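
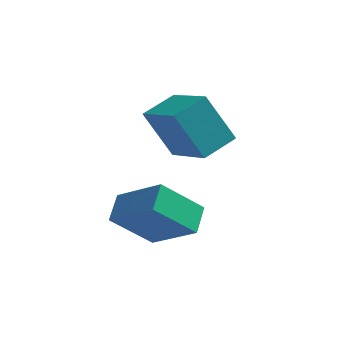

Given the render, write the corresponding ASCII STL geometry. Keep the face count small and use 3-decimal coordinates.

solid 
facet normal -0.624 -0.737 -0.260
outer loop
vertex -3.642 2.876 0.596
vertex -4.913 4.317 -0.434
vertex -2.623 2.596 -1.055
endloop
endfacet
facet normal 0.583 -0.661 0.472
outer loop
vertex -1.787 3.583 -0.706
vertex -3.642 2.876 0.596
vertex -2.623 2.596 -1.055
endloop
endfacet
facet normal -0.624 -0.737 -0.260
outer loop
vertex -2.623 2.596 -1.055
vertex -4.913 4.317 -0.434
vertex -3.895 4.036 -2.084
endloop
endfacet
facet normal 0.520 -0.143 -0.842
outer loop
vertex -3.895 4.036 -2.084
vertex -1.787 3.583 -0.706
vertex -2.623 2.596 -1.055
endloop
endfacet
facet normal -0.520 0.143 0.842
outer loop
vertex -3.642 2.876 0.596
vertex -4.077 5.304 -0.085
vertex -4.913 4.317 -0.434
endloop
endfacet
facet normal 0.583 -0.661 0.472
outer loop
vertex -2.805 3.864 0.944
vertex -3.642 2.876 0.596
vertex -1.787 3.583 -0.706
endloop
endfacet
facet normal -0.519 0.143 0.842
outer loop
vertex -2.805 3.864 0.944
vertex -4.077 5.304 -0.085
vertex -3.642 2.876 0.596
endloop
endfacet
facet normal -0.583 0.661 -0.472
outer loop
vertex -4.913 4.317 -0.434
vertex -4.077 5.304 -0.085
vertex -3.895 4.036 -2.084
endloop
endfacet
facet normal 0.520 -0.144 -0.842
outer loop
vertex -3.058 5.024 -1.736
vertex -1.787 3.583 -0.706
vertex -3.895 4.036 -2.084
endloop
endfacet
facet normal -0.584 0.661 -0.472
outer loop
vertex -3.895 4.036 -2.084
vertex -4.077 5.304 -0.085
vertex -3.058 5.024 -1.736
endloop
endfacet
facet normal 0.624 0.737 0.260
outer loop
vertex -3.058 5.024 -1.736
vertex -2.805 3.864 0.944
vertex -1.787 3.583 -0.706
endloop
endfacet
facet normal 0.624 0.737 0.260
outer loop
vertex -4.077 5.304 -0.085
vertex -2.805 3.864 0.944
vertex -3.058 5.024 -1.736
endloop
endfacet
facet normal -0.741 0.316 -0.592
outer loop
vertex -5.307 0.797 -3.006
vertex -5.241 1.78 -2.563
vertex -4.044 1.303 -4.318
endloop
endfacet
facet normal -0.061 -0.910 -0.410
outer loop
vertex -2.539 0.66 -3.117
vertex -5.307 0.797 -3.006
vertex -4.044 1.303 -4.318
endloop
endfacet
facet normal -0.741 0.316 -0.592
outer loop
vertex -4.044 1.303 -4.318
vertex -5.241 1.78 -2.563
vertex -3.978 2.286 -3.875
endloop
endfacet
facet normal 0.668 0.268 -0.694
outer loop
vertex -3.978 2.286 -3.875
vertex -2.539 0.66 -3.117
vertex -4.044 1.303 -4.318
endloop
endfacet
facet normal -0.668 -0.268 0.694
outer loop
vertex -5.307 0.797 -3.006
vertex -3.736 1.137 -1.362
vertex -5.241 1.78 -2.563
endloop
endfacet
facet normal -0.061 -0.910 -0.410
outer loop
vertex -3.802 0.154 -1.805
vertex -5.307 0.797 -3.006
vertex -2.539 0.66 -3.117
endloop
endfacet
facet normal -0.668 -0.268 0.694
outer loop
vertex -3.802 0.154 -1.805
vertex -3.736 1.137 -1.362
vertex -5.307 0.797 -3.006
endloop
endfacet
facet normal 0.061 0.910 0.410
outer loop
vertex -5.241 1.78 -2.563
vertex -3.736 1.137 -1.362
vertex -3.978 2.286 -3.875
endloop
endfacet
facet normal 0.668 0.268 -0.694
outer loop
vertex -2.473 1.643 -2.674
vertex -2.539 0.66 -3.117
vertex -3.978 2.286 -3.875
endloop
endfacet
facet normal 0.061 0.910 0.410
outer loop
vertex -3.978 2.286 -3.875
vertex -3.736 1.137 -1.362
vertex -2.473 1.643 -2.674
endloop
endfacet
facet normal 0.741 -0.316 0.592
outer loop
vertex -2.473 1.643 -2.674
vertex -3.802 0.154 -1.805
vertex -2.539 0.66 -3.117
endloop
endfacet
facet normal 0.741 -0.316 0.592
outer loop
vertex -3.736 1.137 -1.362
vertex -3.802 0.154 -1.805
vertex -2.473 1.643 -2.674
endloop
endfacet

endsolid


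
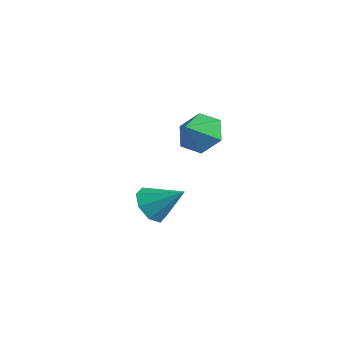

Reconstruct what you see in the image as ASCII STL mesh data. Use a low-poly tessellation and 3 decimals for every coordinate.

solid 
facet normal -0.648 -0.485 -0.587
outer loop
vertex 3.543 -1.702 0.026
vertex 2.954 -1.197 0.258
vertex 3.5 -1.203 -0.339
endloop
endfacet
facet normal 0.970 -0.083 -0.228
outer loop
vertex 3.543 -1.702 0.026
vertex 3.5 -1.203 -0.339
vertex 3.906 -0.483 1.122
endloop
endfacet
facet normal -0.648 -0.485 -0.588
outer loop
vertex 3.5 -1.203 -0.339
vertex 2.954 -1.197 0.258
vertex 3.138 -0.7 -0.355
endloop
endfacet
facet normal 0.730 0.511 -0.455
outer loop
vertex 3.5 -1.203 -0.339
vertex 3.138 -0.7 -0.355
vertex 3.906 -0.483 1.122
endloop
endfacet
facet normal -0.648 -0.485 -0.588
outer loop
vertex 3.138 -0.7 -0.355
vertex 2.954 -1.197 0.258
vertex 2.667 -0.488 -0.011
endloop
endfacet
facet normal 0.233 0.937 -0.259
outer loop
vertex 3.138 -0.7 -0.355
vertex 2.667 -0.488 -0.011
vertex 3.906 -0.483 1.122
endloop
endfacet
facet normal -0.649 -0.485 -0.586
outer loop
vertex 2.667 -0.488 -0.011
vertex 2.954 -1.197 0.258
vertex 2.365 -0.691 0.491
endloop
endfacet
facet normal -0.227 0.943 0.244
outer loop
vertex 2.667 -0.488 -0.011
vertex 2.365 -0.691 0.491
vertex 3.906 -0.483 1.122
endloop
endfacet
facet normal -0.648 -0.484 -0.587
outer loop
vertex 2.365 -0.691 0.491
vertex 2.954 -1.197 0.258
vertex 2.407 -1.19 0.856
endloop
endfacet
facet normal -0.382 0.524 0.761
outer loop
vertex 2.365 -0.691 0.491
vertex 2.407 -1.19 0.856
vertex 3.906 -0.483 1.122
endloop
endfacet
facet normal -0.648 -0.486 -0.587
outer loop
vertex 2.407 -1.19 0.856
vertex 2.954 -1.197 0.258
vertex 2.77 -1.693 0.872
endloop
endfacet
facet normal -0.142 -0.071 0.987
outer loop
vertex 2.407 -1.19 0.856
vertex 2.77 -1.693 0.872
vertex 3.906 -0.483 1.122
endloop
endfacet
facet normal -0.648 -0.486 -0.587
outer loop
vertex 2.77 -1.693 0.872
vertex 2.954 -1.197 0.258
vertex 3.24 -1.905 0.528
endloop
endfacet
facet normal 0.355 -0.497 0.792
outer loop
vertex 2.77 -1.693 0.872
vertex 3.24 -1.905 0.528
vertex 3.906 -0.483 1.122
endloop
endfacet
facet normal -0.648 -0.486 -0.587
outer loop
vertex 3.24 -1.905 0.528
vertex 2.954 -1.197 0.258
vertex 3.543 -1.702 0.026
endloop
endfacet
facet normal 0.815 -0.502 0.289
outer loop
vertex 3.24 -1.905 0.528
vertex 3.543 -1.702 0.026
vertex 3.906 -0.483 1.122
endloop
endfacet
facet normal -0.248 0.758 -0.603
outer loop
vertex 0.384 3.649 0.881
vertex -0.557 3.381 0.931
vertex -0.194 4.017 1.582
endloop
endfacet
facet normal 0.770 -0.007 0.638
outer loop
vertex 0.384 3.649 0.881
vertex -0.194 4.017 1.582
vertex -0.263 2.479 1.649
endloop
endfacet
facet normal -0.247 0.758 -0.603
outer loop
vertex -0.194 4.017 1.582
vertex -0.557 3.381 0.931
vertex -1.135 3.75 1.632
endloop
endfacet
facet normal 0.041 0.042 0.998
outer loop
vertex -0.194 4.017 1.582
vertex -1.135 3.75 1.632
vertex -0.263 2.479 1.649
endloop
endfacet
facet normal -0.247 0.759 -0.603
outer loop
vertex -1.135 3.75 1.632
vertex -0.557 3.381 0.931
vertex -1.499 3.114 0.981
endloop
endfacet
facet normal -0.585 -0.392 0.710
outer loop
vertex -1.135 3.75 1.632
vertex -1.499 3.114 0.981
vertex -0.263 2.479 1.649
endloop
endfacet
facet normal -0.247 0.758 -0.604
outer loop
vertex -1.499 3.114 0.981
vertex -0.557 3.381 0.931
vertex -0.921 2.745 0.281
endloop
endfacet
facet normal -0.482 -0.874 0.062
outer loop
vertex -1.499 3.114 0.981
vertex -0.921 2.745 0.281
vertex -0.263 2.479 1.649
endloop
endfacet
facet normal -0.248 0.758 -0.603
outer loop
vertex -0.921 2.745 0.281
vertex -0.557 3.381 0.931
vertex 0.02 3.013 0.231
endloop
endfacet
facet normal 0.247 -0.922 -0.298
outer loop
vertex -0.921 2.745 0.281
vertex 0.02 3.013 0.231
vertex -0.263 2.479 1.649
endloop
endfacet
facet normal -0.248 0.758 -0.603
outer loop
vertex 0.02 3.013 0.231
vertex -0.557 3.381 0.931
vertex 0.384 3.649 0.881
endloop
endfacet
facet normal 0.872 -0.489 -0.010
outer loop
vertex 0.02 3.013 0.231
vertex 0.384 3.649 0.881
vertex -0.263 2.479 1.649
endloop
endfacet

endsolid


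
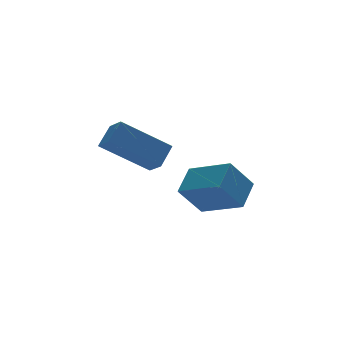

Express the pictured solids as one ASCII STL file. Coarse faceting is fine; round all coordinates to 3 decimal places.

solid 
facet normal -0.477 0.808 -0.346
outer loop
vertex 2.484 2.405 0.757
vertex 3.442 2.466 -0.421
vertex 1.675 1.628 0.06
endloop
endfacet
facet normal -0.630 -0.040 0.776
outer loop
vertex 2.558 0.134 0.701
vertex 2.484 2.405 0.757
vertex 1.675 1.628 0.06
endloop
endfacet
facet normal -0.477 0.808 -0.346
outer loop
vertex 1.675 1.628 0.06
vertex 3.442 2.466 -0.421
vertex 2.633 1.689 -1.118
endloop
endfacet
facet normal -0.612 -0.588 -0.528
outer loop
vertex 2.633 1.689 -1.118
vertex 2.558 0.134 0.701
vertex 1.675 1.628 0.06
endloop
endfacet
facet normal 0.612 0.588 0.528
outer loop
vertex 2.484 2.405 0.757
vertex 4.325 0.972 0.22
vertex 3.442 2.466 -0.421
endloop
endfacet
facet normal -0.630 -0.040 0.776
outer loop
vertex 3.367 0.911 1.398
vertex 2.484 2.405 0.757
vertex 2.558 0.134 0.701
endloop
endfacet
facet normal 0.612 0.588 0.528
outer loop
vertex 3.367 0.911 1.398
vertex 4.325 0.972 0.22
vertex 2.484 2.405 0.757
endloop
endfacet
facet normal 0.630 0.040 -0.776
outer loop
vertex 3.442 2.466 -0.421
vertex 4.325 0.972 0.22
vertex 2.633 1.689 -1.118
endloop
endfacet
facet normal -0.612 -0.588 -0.528
outer loop
vertex 3.516 0.195 -0.477
vertex 2.558 0.134 0.701
vertex 2.633 1.689 -1.118
endloop
endfacet
facet normal 0.630 0.040 -0.776
outer loop
vertex 2.633 1.689 -1.118
vertex 4.325 0.972 0.22
vertex 3.516 0.195 -0.477
endloop
endfacet
facet normal 0.477 -0.808 0.346
outer loop
vertex 3.516 0.195 -0.477
vertex 3.367 0.911 1.398
vertex 2.558 0.134 0.701
endloop
endfacet
facet normal 0.477 -0.808 0.346
outer loop
vertex 4.325 0.972 0.22
vertex 3.367 0.911 1.398
vertex 3.516 0.195 -0.477
endloop
endfacet
facet normal -0.615 -0.459 -0.641
outer loop
vertex 0.289 -0.01 2.072
vertex -1.383 0.51 3.302
vertex 0.198 0.708 1.645
endloop
endfacet
facet normal 0.781 -0.243 -0.575
outer loop
vertex 0.843 1.19 2.318
vertex 0.289 -0.01 2.072
vertex 0.198 0.708 1.645
endloop
endfacet
facet normal -0.614 -0.460 -0.641
outer loop
vertex 0.198 0.708 1.645
vertex -1.383 0.51 3.302
vertex -1.474 1.227 2.875
endloop
endfacet
facet normal -0.108 0.854 -0.508
outer loop
vertex -1.474 1.227 2.875
vertex 0.843 1.19 2.318
vertex 0.198 0.708 1.645
endloop
endfacet
facet normal 0.108 -0.854 0.508
outer loop
vertex 0.289 -0.01 2.072
vertex -0.738 0.992 3.975
vertex -1.383 0.51 3.302
endloop
endfacet
facet normal 0.782 -0.243 -0.575
outer loop
vertex 0.934 0.473 2.745
vertex 0.289 -0.01 2.072
vertex 0.843 1.19 2.318
endloop
endfacet
facet normal 0.109 -0.854 0.509
outer loop
vertex 0.934 0.473 2.745
vertex -0.738 0.992 3.975
vertex 0.289 -0.01 2.072
endloop
endfacet
facet normal -0.781 0.243 0.575
outer loop
vertex -1.383 0.51 3.302
vertex -0.738 0.992 3.975
vertex -1.474 1.227 2.875
endloop
endfacet
facet normal -0.109 0.854 -0.509
outer loop
vertex -0.829 1.71 3.548
vertex 0.843 1.19 2.318
vertex -1.474 1.227 2.875
endloop
endfacet
facet normal -0.781 0.243 0.575
outer loop
vertex -1.474 1.227 2.875
vertex -0.738 0.992 3.975
vertex -0.829 1.71 3.548
endloop
endfacet
facet normal 0.615 0.460 0.641
outer loop
vertex -0.829 1.71 3.548
vertex 0.934 0.473 2.745
vertex 0.843 1.19 2.318
endloop
endfacet
facet normal 0.614 0.459 0.641
outer loop
vertex -0.738 0.992 3.975
vertex 0.934 0.473 2.745
vertex -0.829 1.71 3.548
endloop
endfacet

endsolid


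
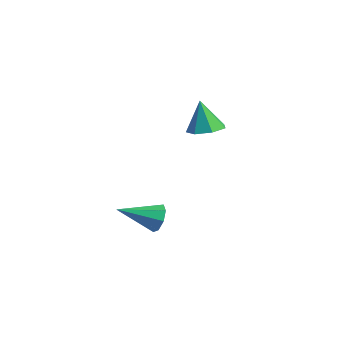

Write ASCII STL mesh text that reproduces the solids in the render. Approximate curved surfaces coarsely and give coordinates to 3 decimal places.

solid 
facet normal 0.492 0.779 -0.390
outer loop
vertex -0.244 -2.115 -3.041
vertex -0.643 -2.213 -3.74
vertex -0.772 -1.791 -3.06
endloop
endfacet
facet normal 0.005 0.066 0.998
outer loop
vertex -0.244 -2.115 -3.041
vertex -0.772 -1.791 -3.06
vertex -1.677 -3.847 -2.92
endloop
endfacet
facet normal 0.491 0.779 -0.390
outer loop
vertex -0.772 -1.791 -3.06
vertex -0.643 -2.213 -3.74
vertex -1.225 -1.714 -3.477
endloop
endfacet
facet normal -0.612 0.319 0.724
outer loop
vertex -0.772 -1.791 -3.06
vertex -1.225 -1.714 -3.477
vertex -1.677 -3.847 -2.92
endloop
endfacet
facet normal 0.492 0.779 -0.389
outer loop
vertex -1.225 -1.714 -3.477
vertex -0.643 -2.213 -3.74
vertex -1.336 -1.929 -4.048
endloop
endfacet
facet normal -0.968 0.231 0.101
outer loop
vertex -1.225 -1.714 -3.477
vertex -1.336 -1.929 -4.048
vertex -1.677 -3.847 -2.92
endloop
endfacet
facet normal 0.492 0.778 -0.391
outer loop
vertex -1.336 -1.929 -4.048
vertex -0.643 -2.213 -3.74
vertex -1.042 -2.311 -4.438
endloop
endfacet
facet normal -0.853 -0.144 -0.502
outer loop
vertex -1.336 -1.929 -4.048
vertex -1.042 -2.311 -4.438
vertex -1.677 -3.847 -2.92
endloop
endfacet
facet normal 0.492 0.778 -0.390
outer loop
vertex -1.042 -2.311 -4.438
vertex -0.643 -2.213 -3.74
vertex -0.514 -2.635 -4.419
endloop
endfacet
facet normal -0.335 -0.589 -0.736
outer loop
vertex -1.042 -2.311 -4.438
vertex -0.514 -2.635 -4.419
vertex -1.677 -3.847 -2.92
endloop
endfacet
facet normal 0.492 0.778 -0.390
outer loop
vertex -0.514 -2.635 -4.419
vertex -0.643 -2.213 -3.74
vertex -0.062 -2.712 -4.002
endloop
endfacet
facet normal 0.282 -0.841 -0.461
outer loop
vertex -0.514 -2.635 -4.419
vertex -0.062 -2.712 -4.002
vertex -1.677 -3.847 -2.92
endloop
endfacet
facet normal 0.492 0.778 -0.390
outer loop
vertex -0.062 -2.712 -4.002
vertex -0.643 -2.213 -3.74
vertex 0.05 -2.497 -3.432
endloop
endfacet
facet normal 0.637 -0.754 0.159
outer loop
vertex -0.062 -2.712 -4.002
vertex 0.05 -2.497 -3.432
vertex -1.677 -3.847 -2.92
endloop
endfacet
facet normal 0.492 0.778 -0.390
outer loop
vertex 0.05 -2.497 -3.432
vertex -0.643 -2.213 -3.74
vertex -0.244 -2.115 -3.041
endloop
endfacet
facet normal 0.523 -0.379 0.764
outer loop
vertex 0.05 -2.497 -3.432
vertex -0.244 -2.115 -3.041
vertex -1.677 -3.847 -2.92
endloop
endfacet
facet normal 0.349 -0.067 -0.935
outer loop
vertex -2.381 3.498 -0.873
vertex -3.219 3.03 -1.152
vertex -3.024 4.011 -1.15
endloop
endfacet
facet normal 0.355 0.748 0.562
outer loop
vertex -2.381 3.498 -0.873
vertex -3.024 4.011 -1.15
vertex -3.841 3.15 0.512
endloop
endfacet
facet normal 0.348 -0.067 -0.935
outer loop
vertex -3.024 4.011 -1.15
vertex -3.219 3.03 -1.152
vertex -3.814 3.785 -1.428
endloop
endfacet
facet normal -0.355 0.890 0.286
outer loop
vertex -3.024 4.011 -1.15
vertex -3.814 3.785 -1.428
vertex -3.841 3.15 0.512
endloop
endfacet
facet normal 0.349 -0.067 -0.935
outer loop
vertex -3.814 3.785 -1.428
vertex -3.219 3.03 -1.152
vertex -4.157 2.991 -1.499
endloop
endfacet
facet normal -0.916 0.385 0.113
outer loop
vertex -3.814 3.785 -1.428
vertex -4.157 2.991 -1.499
vertex -3.841 3.15 0.512
endloop
endfacet
facet normal 0.349 -0.068 -0.935
outer loop
vertex -4.157 2.991 -1.499
vertex -3.219 3.03 -1.152
vertex -3.793 2.226 -1.308
endloop
endfacet
facet normal -0.905 -0.388 0.173
outer loop
vertex -4.157 2.991 -1.499
vertex -3.793 2.226 -1.308
vertex -3.841 3.15 0.512
endloop
endfacet
facet normal 0.349 -0.068 -0.935
outer loop
vertex -3.793 2.226 -1.308
vertex -3.219 3.03 -1.152
vertex -2.998 2.067 -1.0
endloop
endfacet
facet normal -0.332 -0.845 0.420
outer loop
vertex -3.793 2.226 -1.308
vertex -2.998 2.067 -1.0
vertex -3.841 3.15 0.512
endloop
endfacet
facet normal 0.349 -0.067 -0.935
outer loop
vertex -2.998 2.067 -1.0
vertex -3.219 3.03 -1.152
vertex -2.369 2.633 -0.806
endloop
endfacet
facet normal 0.373 -0.643 0.669
outer loop
vertex -2.998 2.067 -1.0
vertex -2.369 2.633 -0.806
vertex -3.841 3.15 0.512
endloop
endfacet
facet normal 0.349 -0.068 -0.935
outer loop
vertex -2.369 2.633 -0.806
vertex -3.219 3.03 -1.152
vertex -2.381 3.498 -0.873
endloop
endfacet
facet normal 0.678 0.066 0.732
outer loop
vertex -2.369 2.633 -0.806
vertex -2.381 3.498 -0.873
vertex -3.841 3.15 0.512
endloop
endfacet

endsolid


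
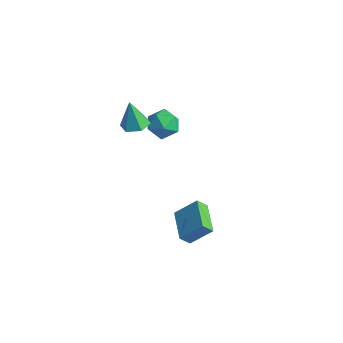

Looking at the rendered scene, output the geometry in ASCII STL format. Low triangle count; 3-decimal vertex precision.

solid 
facet normal 0.370 -0.193 0.909
outer loop
vertex -1.506 1.14 2.642
vertex -2.229 0.485 2.797
vertex -1.378 0.193 2.389
endloop
endfacet
facet normal 0.888 -0.003 0.459
outer loop
vertex -1.506 1.14 2.642
vertex -1.378 0.193 2.389
vertex -1.065 0.912 1.787
endloop
endfacet
facet normal 0.734 0.647 0.206
outer loop
vertex -1.506 1.14 2.642
vertex -1.065 0.912 1.787
vertex -1.724 1.648 1.822
endloop
endfacet
facet normal 0.119 0.858 0.500
outer loop
vertex -1.506 1.14 2.642
vertex -1.724 1.648 1.822
vertex -2.443 1.384 2.446
endloop
endfacet
facet normal -0.107 0.339 0.935
outer loop
vertex -1.506 1.14 2.642
vertex -2.443 1.384 2.446
vertex -2.229 0.485 2.797
endloop
endfacet
facet normal 0.884 -0.460 -0.090
outer loop
vertex -1.065 0.912 1.787
vertex -1.378 0.193 2.389
vertex -1.517 0.116 1.414
endloop
endfacet
facet normal 0.043 -0.767 0.640
outer loop
vertex -1.378 0.193 2.389
vertex -2.229 0.485 2.797
vertex -2.236 -0.148 2.038
endloop
endfacet
facet normal -0.726 0.093 0.681
outer loop
vertex -2.229 0.485 2.797
vertex -2.443 1.384 2.446
vertex -2.895 0.588 2.073
endloop
endfacet
facet normal -0.361 0.932 -0.022
outer loop
vertex -2.443 1.384 2.446
vertex -1.724 1.648 1.822
vertex -2.582 1.307 1.471
endloop
endfacet
facet normal 0.634 0.591 -0.499
outer loop
vertex -1.724 1.648 1.822
vertex -1.065 0.912 1.787
vertex -1.731 1.015 1.063
endloop
endfacet
facet normal -0.119 -0.858 -0.500
outer loop
vertex -2.454 0.36 1.218
vertex -1.517 0.116 1.414
vertex -2.236 -0.148 2.038
endloop
endfacet
facet normal -0.734 -0.647 -0.206
outer loop
vertex -2.454 0.36 1.218
vertex -2.236 -0.148 2.038
vertex -2.895 0.588 2.073
endloop
endfacet
facet normal -0.888 0.003 -0.459
outer loop
vertex -2.454 0.36 1.218
vertex -2.895 0.588 2.073
vertex -2.582 1.307 1.471
endloop
endfacet
facet normal -0.370 0.193 -0.909
outer loop
vertex -2.454 0.36 1.218
vertex -2.582 1.307 1.471
vertex -1.731 1.015 1.063
endloop
endfacet
facet normal 0.107 -0.339 -0.935
outer loop
vertex -2.454 0.36 1.218
vertex -1.731 1.015 1.063
vertex -1.517 0.116 1.414
endloop
endfacet
facet normal 0.361 -0.932 0.022
outer loop
vertex -2.236 -0.148 2.038
vertex -1.517 0.116 1.414
vertex -1.378 0.193 2.389
endloop
endfacet
facet normal -0.634 -0.591 0.499
outer loop
vertex -2.895 0.588 2.073
vertex -2.236 -0.148 2.038
vertex -2.229 0.485 2.797
endloop
endfacet
facet normal -0.884 0.460 0.090
outer loop
vertex -2.582 1.307 1.471
vertex -2.895 0.588 2.073
vertex -2.443 1.384 2.446
endloop
endfacet
facet normal -0.043 0.767 -0.640
outer loop
vertex -1.731 1.015 1.063
vertex -2.582 1.307 1.471
vertex -1.724 1.648 1.822
endloop
endfacet
facet normal 0.726 -0.093 -0.681
outer loop
vertex -1.517 0.116 1.414
vertex -1.731 1.015 1.063
vertex -1.065 0.912 1.787
endloop
endfacet
facet normal 0.262 -0.014 -0.965
outer loop
vertex -1.905 -0.237 2.846
vertex -2.545 -0.721 2.679
vertex -2.628 0.094 2.645
endloop
endfacet
facet normal 0.256 0.845 0.470
outer loop
vertex -1.905 -0.237 2.846
vertex -2.628 0.094 2.645
vertex -2.975 -0.699 4.261
endloop
endfacet
facet normal 0.262 -0.014 -0.965
outer loop
vertex -2.628 0.094 2.645
vertex -2.545 -0.721 2.679
vertex -3.268 -0.391 2.478
endloop
endfacet
facet normal -0.625 0.745 0.231
outer loop
vertex -2.628 0.094 2.645
vertex -3.268 -0.391 2.478
vertex -2.975 -0.699 4.261
endloop
endfacet
facet normal 0.262 -0.014 -0.965
outer loop
vertex -3.268 -0.391 2.478
vertex -2.545 -0.721 2.679
vertex -3.185 -1.206 2.512
endloop
endfacet
facet normal -0.985 -0.094 0.146
outer loop
vertex -3.268 -0.391 2.478
vertex -3.185 -1.206 2.512
vertex -2.975 -0.699 4.261
endloop
endfacet
facet normal 0.262 -0.014 -0.965
outer loop
vertex -3.185 -1.206 2.512
vertex -2.545 -0.721 2.679
vertex -2.462 -1.536 2.713
endloop
endfacet
facet normal -0.464 -0.835 0.298
outer loop
vertex -3.185 -1.206 2.512
vertex -2.462 -1.536 2.713
vertex -2.975 -0.699 4.261
endloop
endfacet
facet normal 0.262 -0.014 -0.965
outer loop
vertex -2.462 -1.536 2.713
vertex -2.545 -0.721 2.679
vertex -1.822 -1.052 2.88
endloop
endfacet
facet normal 0.416 -0.735 0.535
outer loop
vertex -2.462 -1.536 2.713
vertex -1.822 -1.052 2.88
vertex -2.975 -0.699 4.261
endloop
endfacet
facet normal 0.262 -0.014 -0.965
outer loop
vertex -1.822 -1.052 2.88
vertex -2.545 -0.721 2.679
vertex -1.905 -0.237 2.846
endloop
endfacet
facet normal 0.776 0.105 0.621
outer loop
vertex -1.822 -1.052 2.88
vertex -1.905 -0.237 2.846
vertex -2.975 -0.699 4.261
endloop
endfacet
facet normal -0.769 0.632 0.096
outer loop
vertex 0.794 0.314 -2.552
vertex 1.101 0.783 -3.178
vertex -0.039 -0.541 -3.603
endloop
endfacet
facet normal -0.366 -0.558 0.744
outer loop
vertex 1.399 -1.723 -3.782
vertex 0.794 0.314 -2.552
vertex -0.039 -0.541 -3.603
endloop
endfacet
facet normal -0.769 0.632 0.096
outer loop
vertex -0.039 -0.541 -3.603
vertex 1.101 0.783 -3.178
vertex 0.268 -0.072 -4.228
endloop
endfacet
facet normal -0.524 -0.537 -0.661
outer loop
vertex 0.268 -0.072 -4.228
vertex 1.399 -1.723 -3.782
vertex -0.039 -0.541 -3.603
endloop
endfacet
facet normal 0.524 0.538 0.660
outer loop
vertex 0.794 0.314 -2.552
vertex 2.539 -0.399 -3.357
vertex 1.101 0.783 -3.178
endloop
endfacet
facet normal -0.366 -0.558 0.745
outer loop
vertex 2.232 -0.868 -2.732
vertex 0.794 0.314 -2.552
vertex 1.399 -1.723 -3.782
endloop
endfacet
facet normal 0.524 0.537 0.661
outer loop
vertex 2.232 -0.868 -2.732
vertex 2.539 -0.399 -3.357
vertex 0.794 0.314 -2.552
endloop
endfacet
facet normal 0.366 0.558 -0.745
outer loop
vertex 1.101 0.783 -3.178
vertex 2.539 -0.399 -3.357
vertex 0.268 -0.072 -4.228
endloop
endfacet
facet normal -0.525 -0.538 -0.660
outer loop
vertex 1.706 -1.254 -4.408
vertex 1.399 -1.723 -3.782
vertex 0.268 -0.072 -4.228
endloop
endfacet
facet normal 0.366 0.559 -0.744
outer loop
vertex 0.268 -0.072 -4.228
vertex 2.539 -0.399 -3.357
vertex 1.706 -1.254 -4.408
endloop
endfacet
facet normal 0.769 -0.632 -0.096
outer loop
vertex 1.706 -1.254 -4.408
vertex 2.232 -0.868 -2.732
vertex 1.399 -1.723 -3.782
endloop
endfacet
facet normal 0.769 -0.632 -0.096
outer loop
vertex 2.539 -0.399 -3.357
vertex 2.232 -0.868 -2.732
vertex 1.706 -1.254 -4.408
endloop
endfacet

endsolid


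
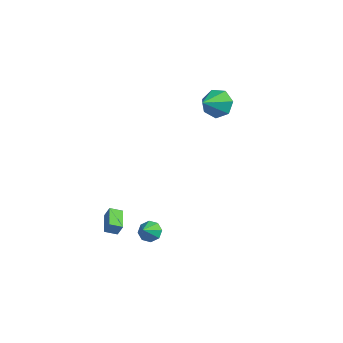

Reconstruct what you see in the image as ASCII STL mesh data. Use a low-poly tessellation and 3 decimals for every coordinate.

solid 
facet normal -0.138 0.849 -0.510
outer loop
vertex -0.935 4.121 2.242
vertex -1.284 4.6 3.133
vertex -0.284 4.536 2.757
endloop
endfacet
facet normal 0.681 -0.650 -0.337
outer loop
vertex -0.935 4.121 2.242
vertex -0.284 4.536 2.757
vertex -1.036 3.08 4.047
endloop
endfacet
facet normal -0.138 0.849 -0.511
outer loop
vertex -0.284 4.536 2.757
vertex -1.284 4.6 3.133
vertex -0.385 5.0 3.555
endloop
endfacet
facet normal 0.932 -0.249 0.263
outer loop
vertex -0.284 4.536 2.757
vertex -0.385 5.0 3.555
vertex -1.036 3.08 4.047
endloop
endfacet
facet normal -0.138 0.849 -0.510
outer loop
vertex -0.385 5.0 3.555
vertex -1.284 4.6 3.133
vertex -1.163 5.162 4.036
endloop
endfacet
facet normal 0.531 0.037 0.847
outer loop
vertex -0.385 5.0 3.555
vertex -1.163 5.162 4.036
vertex -1.036 3.08 4.047
endloop
endfacet
facet normal -0.138 0.849 -0.510
outer loop
vertex -1.163 5.162 4.036
vertex -1.284 4.6 3.133
vertex -2.032 4.901 3.836
endloop
endfacet
facet normal -0.222 -0.008 0.975
outer loop
vertex -1.163 5.162 4.036
vertex -2.032 4.901 3.836
vertex -1.036 3.08 4.047
endloop
endfacet
facet normal -0.139 0.849 -0.511
outer loop
vertex -2.032 4.901 3.836
vertex -1.284 4.6 3.133
vertex -2.337 4.413 3.108
endloop
endfacet
facet normal -0.757 -0.350 0.552
outer loop
vertex -2.032 4.901 3.836
vertex -2.337 4.413 3.108
vertex -1.036 3.08 4.047
endloop
endfacet
facet normal -0.139 0.849 -0.510
outer loop
vertex -2.337 4.413 3.108
vertex -1.284 4.6 3.133
vertex -1.849 4.066 2.398
endloop
endfacet
facet normal -0.674 -0.732 -0.105
outer loop
vertex -2.337 4.413 3.108
vertex -1.849 4.066 2.398
vertex -1.036 3.08 4.047
endloop
endfacet
facet normal -0.138 0.849 -0.510
outer loop
vertex -1.849 4.066 2.398
vertex -1.284 4.6 3.133
vertex -0.935 4.121 2.242
endloop
endfacet
facet normal -0.033 -0.865 -0.501
outer loop
vertex -1.849 4.066 2.398
vertex -0.935 4.121 2.242
vertex -1.036 3.08 4.047
endloop
endfacet
facet normal -0.707 0.676 0.210
outer loop
vertex -2.112 -3.417 -2.408
vertex -1.627 -2.815 -2.712
vertex -2.451 -3.532 -3.179
endloop
endfacet
facet normal -0.585 -0.725 0.365
outer loop
vertex -1.413 -4.525 -3.488
vertex -2.112 -3.417 -2.408
vertex -2.451 -3.532 -3.179
endloop
endfacet
facet normal -0.707 0.675 0.211
outer loop
vertex -2.451 -3.532 -3.179
vertex -1.627 -2.815 -2.712
vertex -1.967 -2.93 -3.482
endloop
endfacet
facet normal -0.399 -0.135 -0.907
outer loop
vertex -1.967 -2.93 -3.482
vertex -1.413 -4.525 -3.488
vertex -2.451 -3.532 -3.179
endloop
endfacet
facet normal 0.400 0.136 0.907
outer loop
vertex -2.112 -3.417 -2.408
vertex -0.589 -3.808 -3.021
vertex -1.627 -2.815 -2.712
endloop
endfacet
facet normal -0.584 -0.725 0.366
outer loop
vertex -1.073 -4.41 -2.718
vertex -2.112 -3.417 -2.408
vertex -1.413 -4.525 -3.488
endloop
endfacet
facet normal 0.400 0.135 0.907
outer loop
vertex -1.073 -4.41 -2.718
vertex -0.589 -3.808 -3.021
vertex -2.112 -3.417 -2.408
endloop
endfacet
facet normal 0.584 0.724 -0.366
outer loop
vertex -1.627 -2.815 -2.712
vertex -0.589 -3.808 -3.021
vertex -1.967 -2.93 -3.482
endloop
endfacet
facet normal -0.400 -0.136 -0.906
outer loop
vertex -0.928 -3.923 -3.792
vertex -1.413 -4.525 -3.488
vertex -1.967 -2.93 -3.482
endloop
endfacet
facet normal 0.584 0.725 -0.365
outer loop
vertex -1.967 -2.93 -3.482
vertex -0.589 -3.808 -3.021
vertex -0.928 -3.923 -3.792
endloop
endfacet
facet normal 0.706 -0.676 -0.211
outer loop
vertex -0.928 -3.923 -3.792
vertex -1.073 -4.41 -2.718
vertex -1.413 -4.525 -3.488
endloop
endfacet
facet normal 0.707 -0.675 -0.210
outer loop
vertex -0.589 -3.808 -3.021
vertex -1.073 -4.41 -2.718
vertex -0.928 -3.923 -3.792
endloop
endfacet
facet normal -0.243 0.716 -0.654
outer loop
vertex 1.46 -2.694 -2.773
vertex 0.871 -3.088 -2.986
vertex 0.997 -2.574 -2.47
endloop
endfacet
facet normal 0.573 0.205 0.794
outer loop
vertex 1.46 -2.694 -2.773
vertex 0.997 -2.574 -2.47
vertex 1.149 -3.912 -2.234
endloop
endfacet
facet normal -0.242 0.716 -0.655
outer loop
vertex 0.997 -2.574 -2.47
vertex 0.871 -3.088 -2.986
vertex 0.461 -2.754 -2.469
endloop
endfacet
facet normal -0.054 0.167 0.984
outer loop
vertex 0.997 -2.574 -2.47
vertex 0.461 -2.754 -2.469
vertex 1.149 -3.912 -2.234
endloop
endfacet
facet normal -0.241 0.717 -0.654
outer loop
vertex 0.461 -2.754 -2.469
vertex 0.871 -3.088 -2.986
vertex 0.164 -3.13 -2.772
endloop
endfacet
facet normal -0.579 -0.183 0.794
outer loop
vertex 0.461 -2.754 -2.469
vertex 0.164 -3.13 -2.772
vertex 1.149 -3.912 -2.234
endloop
endfacet
facet normal -0.241 0.716 -0.655
outer loop
vertex 0.164 -3.13 -2.772
vertex 0.871 -3.088 -2.986
vertex 0.282 -3.482 -3.2
endloop
endfacet
facet normal -0.691 -0.640 0.336
outer loop
vertex 0.164 -3.13 -2.772
vertex 0.282 -3.482 -3.2
vertex 1.149 -3.912 -2.234
endloop
endfacet
facet normal -0.242 0.717 -0.654
outer loop
vertex 0.282 -3.482 -3.2
vertex 0.871 -3.088 -2.986
vertex 0.745 -3.602 -3.503
endloop
endfacet
facet normal -0.325 -0.937 -0.125
outer loop
vertex 0.282 -3.482 -3.2
vertex 0.745 -3.602 -3.503
vertex 1.149 -3.912 -2.234
endloop
endfacet
facet normal -0.240 0.717 -0.654
outer loop
vertex 0.745 -3.602 -3.503
vertex 0.871 -3.088 -2.986
vertex 1.282 -3.422 -3.503
endloop
endfacet
facet normal 0.302 -0.900 -0.316
outer loop
vertex 0.745 -3.602 -3.503
vertex 1.282 -3.422 -3.503
vertex 1.149 -3.912 -2.234
endloop
endfacet
facet normal -0.242 0.716 -0.655
outer loop
vertex 1.282 -3.422 -3.503
vertex 0.871 -3.088 -2.986
vertex 1.578 -3.046 -3.201
endloop
endfacet
facet normal 0.826 -0.549 -0.126
outer loop
vertex 1.282 -3.422 -3.503
vertex 1.578 -3.046 -3.201
vertex 1.149 -3.912 -2.234
endloop
endfacet
facet normal -0.242 0.716 -0.655
outer loop
vertex 1.578 -3.046 -3.201
vertex 0.871 -3.088 -2.986
vertex 1.46 -2.694 -2.773
endloop
endfacet
facet normal 0.938 -0.092 0.334
outer loop
vertex 1.578 -3.046 -3.201
vertex 1.46 -2.694 -2.773
vertex 1.149 -3.912 -2.234
endloop
endfacet

endsolid


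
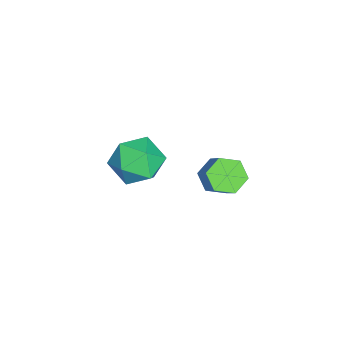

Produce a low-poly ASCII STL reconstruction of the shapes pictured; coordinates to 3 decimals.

solid 
facet normal -0.485 0.768 -0.419
outer loop
vertex -1.778 -0.339 -1.978
vertex -2.806 -0.667 -1.388
vertex -2.019 0.118 -0.861
endloop
endfacet
facet normal 0.206 0.920 -0.332
outer loop
vertex -1.778 -0.339 -1.978
vertex -2.019 0.118 -0.861
vertex -0.877 -0.241 -1.146
endloop
endfacet
facet normal 0.587 0.430 -0.686
outer loop
vertex -1.778 -0.339 -1.978
vertex -0.877 -0.241 -1.146
vertex -0.959 -1.248 -1.848
endloop
endfacet
facet normal 0.130 -0.025 -0.991
outer loop
vertex -1.778 -0.339 -1.978
vertex -0.959 -1.248 -1.848
vertex -2.151 -1.511 -1.998
endloop
endfacet
facet normal -0.533 0.184 -0.826
outer loop
vertex -1.778 -0.339 -1.978
vertex -2.151 -1.511 -1.998
vertex -2.806 -0.667 -1.388
endloop
endfacet
facet normal 0.361 0.859 0.363
outer loop
vertex -0.877 -0.241 -1.146
vertex -2.019 0.118 -0.861
vertex -1.349 -0.509 -0.042
endloop
endfacet
facet normal -0.759 0.612 0.222
outer loop
vertex -2.019 0.118 -0.861
vertex -2.806 -0.667 -1.388
vertex -2.541 -0.772 -0.192
endloop
endfacet
facet normal -0.836 -0.332 -0.438
outer loop
vertex -2.806 -0.667 -1.388
vertex -2.151 -1.511 -1.998
vertex -2.623 -1.779 -0.894
endloop
endfacet
facet normal 0.236 -0.669 -0.705
outer loop
vertex -2.151 -1.511 -1.998
vertex -0.959 -1.248 -1.848
vertex -1.481 -2.138 -1.179
endloop
endfacet
facet normal 0.975 0.067 -0.210
outer loop
vertex -0.959 -1.248 -1.848
vertex -0.877 -0.241 -1.146
vertex -0.694 -1.353 -0.652
endloop
endfacet
facet normal -0.130 0.025 0.991
outer loop
vertex -1.722 -1.681 -0.062
vertex -1.349 -0.509 -0.042
vertex -2.541 -0.772 -0.192
endloop
endfacet
facet normal -0.587 -0.430 0.686
outer loop
vertex -1.722 -1.681 -0.062
vertex -2.541 -0.772 -0.192
vertex -2.623 -1.779 -0.894
endloop
endfacet
facet normal -0.206 -0.920 0.332
outer loop
vertex -1.722 -1.681 -0.062
vertex -2.623 -1.779 -0.894
vertex -1.481 -2.138 -1.179
endloop
endfacet
facet normal 0.485 -0.768 0.419
outer loop
vertex -1.722 -1.681 -0.062
vertex -1.481 -2.138 -1.179
vertex -0.694 -1.353 -0.652
endloop
endfacet
facet normal 0.533 -0.184 0.826
outer loop
vertex -1.722 -1.681 -0.062
vertex -0.694 -1.353 -0.652
vertex -1.349 -0.509 -0.042
endloop
endfacet
facet normal -0.236 0.669 0.705
outer loop
vertex -2.541 -0.772 -0.192
vertex -1.349 -0.509 -0.042
vertex -2.019 0.118 -0.861
endloop
endfacet
facet normal -0.975 -0.067 0.210
outer loop
vertex -2.623 -1.779 -0.894
vertex -2.541 -0.772 -0.192
vertex -2.806 -0.667 -1.388
endloop
endfacet
facet normal -0.361 -0.859 -0.363
outer loop
vertex -1.481 -2.138 -1.179
vertex -2.623 -1.779 -0.894
vertex -2.151 -1.511 -1.998
endloop
endfacet
facet normal 0.759 -0.612 -0.222
outer loop
vertex -0.694 -1.353 -0.652
vertex -1.481 -2.138 -1.179
vertex -0.959 -1.248 -1.848
endloop
endfacet
facet normal 0.836 0.332 0.438
outer loop
vertex -1.349 -0.509 -0.042
vertex -0.694 -1.353 -0.652
vertex -0.877 -0.241 -1.146
endloop
endfacet
facet normal -0.607 -0.376 -0.700
outer loop
vertex 2.343 2.589 1.963
vertex 1.724 2.932 2.315
vertex 2.126 3.321 1.758
endloop
endfacet
facet normal 0.746 0.035 -0.665
outer loop
vertex 2.343 2.589 1.963
vertex 2.126 3.321 1.758
vertex 3.114 3.066 2.852
endloop
endfacet
facet normal 0.746 0.034 -0.666
outer loop
vertex 3.114 3.066 2.852
vertex 2.126 3.321 1.758
vertex 2.898 3.797 2.647
endloop
endfacet
facet normal 0.608 0.376 0.700
outer loop
vertex 3.114 3.066 2.852
vertex 2.898 3.797 2.647
vertex 2.496 3.408 3.205
endloop
endfacet
facet normal -0.608 -0.374 -0.700
outer loop
vertex 2.126 3.321 1.758
vertex 1.724 2.932 2.315
vertex 1.508 3.664 2.111
endloop
endfacet
facet normal 0.136 0.819 -0.557
outer loop
vertex 2.126 3.321 1.758
vertex 1.508 3.664 2.111
vertex 2.898 3.797 2.647
endloop
endfacet
facet normal 0.136 0.819 -0.557
outer loop
vertex 2.898 3.797 2.647
vertex 1.508 3.664 2.111
vertex 2.28 4.14 3.0
endloop
endfacet
facet normal 0.608 0.375 0.700
outer loop
vertex 2.898 3.797 2.647
vertex 2.28 4.14 3.0
vertex 2.496 3.408 3.205
endloop
endfacet
facet normal -0.607 -0.374 -0.701
outer loop
vertex 1.508 3.664 2.111
vertex 1.724 2.932 2.315
vertex 1.106 3.274 2.668
endloop
endfacet
facet normal -0.610 0.785 0.109
outer loop
vertex 1.508 3.664 2.111
vertex 1.106 3.274 2.668
vertex 2.28 4.14 3.0
endloop
endfacet
facet normal -0.610 0.785 0.107
outer loop
vertex 2.28 4.14 3.0
vertex 1.106 3.274 2.668
vertex 1.877 3.751 3.557
endloop
endfacet
facet normal 0.607 0.375 0.701
outer loop
vertex 2.28 4.14 3.0
vertex 1.877 3.751 3.557
vertex 2.496 3.408 3.205
endloop
endfacet
facet normal -0.608 -0.376 -0.700
outer loop
vertex 1.106 3.274 2.668
vertex 1.724 2.932 2.315
vertex 1.322 2.543 2.873
endloop
endfacet
facet normal -0.746 -0.034 0.665
outer loop
vertex 1.106 3.274 2.668
vertex 1.322 2.543 2.873
vertex 1.877 3.751 3.557
endloop
endfacet
facet normal -0.745 -0.035 0.666
outer loop
vertex 1.877 3.751 3.557
vertex 1.322 2.543 2.873
vertex 2.094 3.019 3.762
endloop
endfacet
facet normal 0.607 0.376 0.700
outer loop
vertex 1.877 3.751 3.557
vertex 2.094 3.019 3.762
vertex 2.496 3.408 3.205
endloop
endfacet
facet normal -0.608 -0.375 -0.700
outer loop
vertex 1.322 2.543 2.873
vertex 1.724 2.932 2.315
vertex 1.94 2.2 2.52
endloop
endfacet
facet normal -0.136 -0.819 0.557
outer loop
vertex 1.322 2.543 2.873
vertex 1.94 2.2 2.52
vertex 2.094 3.019 3.762
endloop
endfacet
facet normal -0.136 -0.819 0.557
outer loop
vertex 2.094 3.019 3.762
vertex 1.94 2.2 2.52
vertex 2.712 2.676 3.409
endloop
endfacet
facet normal 0.608 0.374 0.700
outer loop
vertex 2.094 3.019 3.762
vertex 2.712 2.676 3.409
vertex 2.496 3.408 3.205
endloop
endfacet
facet normal -0.607 -0.375 -0.701
outer loop
vertex 1.94 2.2 2.52
vertex 1.724 2.932 2.315
vertex 2.343 2.589 1.963
endloop
endfacet
facet normal 0.609 -0.786 -0.108
outer loop
vertex 1.94 2.2 2.52
vertex 2.343 2.589 1.963
vertex 2.712 2.676 3.409
endloop
endfacet
facet normal 0.611 -0.784 -0.109
outer loop
vertex 2.712 2.676 3.409
vertex 2.343 2.589 1.963
vertex 3.114 3.066 2.852
endloop
endfacet
facet normal 0.607 0.374 0.701
outer loop
vertex 2.712 2.676 3.409
vertex 3.114 3.066 2.852
vertex 2.496 3.408 3.205
endloop
endfacet

endsolid


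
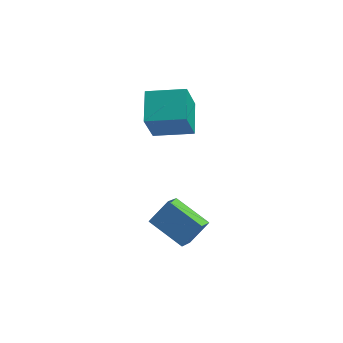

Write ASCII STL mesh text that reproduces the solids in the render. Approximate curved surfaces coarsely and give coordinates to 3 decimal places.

solid 
facet normal -0.600 -0.421 -0.680
outer loop
vertex -2.341 -3.17 -2.891
vertex -2.04 -1.941 -3.919
vertex -0.801 -4.169 -3.632
endloop
endfacet
facet normal -0.185 -0.753 0.631
outer loop
vertex 0.04 -3.579 -2.681
vertex -2.341 -3.17 -2.891
vertex -0.801 -4.169 -3.632
endloop
endfacet
facet normal -0.601 -0.422 -0.679
outer loop
vertex -0.801 -4.169 -3.632
vertex -2.04 -1.941 -3.919
vertex -0.5 -2.94 -4.661
endloop
endfacet
facet normal 0.778 -0.504 -0.375
outer loop
vertex -0.5 -2.94 -4.661
vertex 0.04 -3.579 -2.681
vertex -0.801 -4.169 -3.632
endloop
endfacet
facet normal -0.778 0.504 0.375
outer loop
vertex -2.341 -3.17 -2.891
vertex -1.199 -1.351 -2.968
vertex -2.04 -1.941 -3.919
endloop
endfacet
facet normal -0.185 -0.754 0.631
outer loop
vertex -1.5 -2.58 -1.939
vertex -2.341 -3.17 -2.891
vertex 0.04 -3.579 -2.681
endloop
endfacet
facet normal -0.778 0.504 0.375
outer loop
vertex -1.5 -2.58 -1.939
vertex -1.199 -1.351 -2.968
vertex -2.341 -3.17 -2.891
endloop
endfacet
facet normal 0.185 0.754 -0.631
outer loop
vertex -2.04 -1.941 -3.919
vertex -1.199 -1.351 -2.968
vertex -0.5 -2.94 -4.661
endloop
endfacet
facet normal 0.778 -0.504 -0.375
outer loop
vertex 0.341 -2.35 -3.709
vertex 0.04 -3.579 -2.681
vertex -0.5 -2.94 -4.661
endloop
endfacet
facet normal 0.185 0.754 -0.631
outer loop
vertex -0.5 -2.94 -4.661
vertex -1.199 -1.351 -2.968
vertex 0.341 -2.35 -3.709
endloop
endfacet
facet normal 0.601 0.421 0.680
outer loop
vertex 0.341 -2.35 -3.709
vertex -1.5 -2.58 -1.939
vertex 0.04 -3.579 -2.681
endloop
endfacet
facet normal 0.600 0.422 0.679
outer loop
vertex -1.199 -1.351 -2.968
vertex -1.5 -2.58 -1.939
vertex 0.341 -2.35 -3.709
endloop
endfacet
facet normal -0.984 0.041 -0.174
outer loop
vertex -2.815 1.04 0.401
vertex -2.869 2.698 1.101
vertex -2.459 1.824 -1.426
endloop
endfacet
facet normal 0.030 -0.921 -0.389
outer loop
vertex -0.511 1.742 -1.081
vertex -2.815 1.04 0.401
vertex -2.459 1.824 -1.426
endloop
endfacet
facet normal -0.984 0.041 -0.174
outer loop
vertex -2.459 1.824 -1.426
vertex -2.869 2.698 1.101
vertex -2.513 3.481 -0.726
endloop
endfacet
facet normal 0.177 0.388 -0.905
outer loop
vertex -2.513 3.481 -0.726
vertex -0.511 1.742 -1.081
vertex -2.459 1.824 -1.426
endloop
endfacet
facet normal -0.177 -0.388 0.905
outer loop
vertex -2.815 1.04 0.401
vertex -0.921 2.616 1.446
vertex -2.869 2.698 1.101
endloop
endfacet
facet normal 0.031 -0.921 -0.389
outer loop
vertex -0.867 0.959 0.746
vertex -2.815 1.04 0.401
vertex -0.511 1.742 -1.081
endloop
endfacet
facet normal -0.176 -0.388 0.905
outer loop
vertex -0.867 0.959 0.746
vertex -0.921 2.616 1.446
vertex -2.815 1.04 0.401
endloop
endfacet
facet normal -0.030 0.921 0.389
outer loop
vertex -2.869 2.698 1.101
vertex -0.921 2.616 1.446
vertex -2.513 3.481 -0.726
endloop
endfacet
facet normal 0.176 0.388 -0.905
outer loop
vertex -0.565 3.4 -0.381
vertex -0.511 1.742 -1.081
vertex -2.513 3.481 -0.726
endloop
endfacet
facet normal -0.031 0.921 0.389
outer loop
vertex -2.513 3.481 -0.726
vertex -0.921 2.616 1.446
vertex -0.565 3.4 -0.381
endloop
endfacet
facet normal 0.984 -0.041 0.174
outer loop
vertex -0.565 3.4 -0.381
vertex -0.867 0.959 0.746
vertex -0.511 1.742 -1.081
endloop
endfacet
facet normal 0.984 -0.041 0.174
outer loop
vertex -0.921 2.616 1.446
vertex -0.867 0.959 0.746
vertex -0.565 3.4 -0.381
endloop
endfacet

endsolid


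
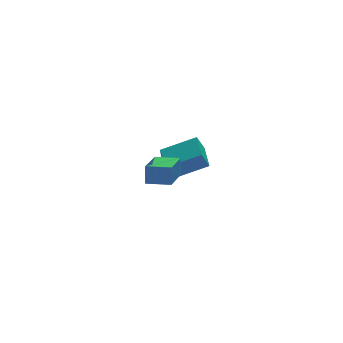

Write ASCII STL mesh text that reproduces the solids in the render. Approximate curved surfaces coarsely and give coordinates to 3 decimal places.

solid 
facet normal -0.834 0.342 -0.433
outer loop
vertex 0.219 0.702 -0.162
vertex 0.8 2.662 0.269
vertex 0.624 0.745 -0.908
endloop
endfacet
facet normal -0.279 -0.938 -0.205
outer loop
vertex 2.2 0.098 -0.089
vertex 0.219 0.702 -0.162
vertex 0.624 0.745 -0.908
endloop
endfacet
facet normal -0.834 0.343 -0.433
outer loop
vertex 0.624 0.745 -0.908
vertex 0.8 2.662 0.269
vertex 1.206 2.706 -0.477
endloop
endfacet
facet normal 0.477 0.051 -0.877
outer loop
vertex 1.206 2.706 -0.477
vertex 2.2 0.098 -0.089
vertex 0.624 0.745 -0.908
endloop
endfacet
facet normal -0.477 -0.052 0.877
outer loop
vertex 0.219 0.702 -0.162
vertex 2.376 2.015 1.088
vertex 0.8 2.662 0.269
endloop
endfacet
facet normal -0.278 -0.938 -0.207
outer loop
vertex 1.794 0.054 0.657
vertex 0.219 0.702 -0.162
vertex 2.2 0.098 -0.089
endloop
endfacet
facet normal -0.477 -0.051 0.877
outer loop
vertex 1.794 0.054 0.657
vertex 2.376 2.015 1.088
vertex 0.219 0.702 -0.162
endloop
endfacet
facet normal 0.278 0.938 0.207
outer loop
vertex 0.8 2.662 0.269
vertex 2.376 2.015 1.088
vertex 1.206 2.706 -0.477
endloop
endfacet
facet normal 0.477 0.051 -0.877
outer loop
vertex 2.781 2.058 0.342
vertex 2.2 0.098 -0.089
vertex 1.206 2.706 -0.477
endloop
endfacet
facet normal 0.279 0.938 0.206
outer loop
vertex 1.206 2.706 -0.477
vertex 2.376 2.015 1.088
vertex 2.781 2.058 0.342
endloop
endfacet
facet normal 0.834 -0.342 0.433
outer loop
vertex 2.781 2.058 0.342
vertex 1.794 0.054 0.657
vertex 2.2 0.098 -0.089
endloop
endfacet
facet normal 0.834 -0.343 0.433
outer loop
vertex 2.376 2.015 1.088
vertex 1.794 0.054 0.657
vertex 2.781 2.058 0.342
endloop
endfacet
facet normal -0.837 0.547 -0.008
outer loop
vertex -2.512 -4.063 1.891
vertex -1.424 -2.401 1.759
vertex -2.541 -4.121 0.913
endloop
endfacet
facet normal -0.547 -0.835 0.066
outer loop
vertex -1.596 -4.739 0.921
vertex -2.512 -4.063 1.891
vertex -2.541 -4.121 0.913
endloop
endfacet
facet normal -0.837 0.547 -0.007
outer loop
vertex -2.541 -4.121 0.913
vertex -1.424 -2.401 1.759
vertex -1.454 -2.459 0.782
endloop
endfacet
facet normal -0.030 -0.059 -0.998
outer loop
vertex -1.454 -2.459 0.782
vertex -1.596 -4.739 0.921
vertex -2.541 -4.121 0.913
endloop
endfacet
facet normal 0.030 0.059 0.998
outer loop
vertex -2.512 -4.063 1.891
vertex -0.479 -3.019 1.767
vertex -1.424 -2.401 1.759
endloop
endfacet
facet normal -0.546 -0.835 0.066
outer loop
vertex -1.566 -4.681 1.898
vertex -2.512 -4.063 1.891
vertex -1.596 -4.739 0.921
endloop
endfacet
facet normal 0.031 0.058 0.998
outer loop
vertex -1.566 -4.681 1.898
vertex -0.479 -3.019 1.767
vertex -2.512 -4.063 1.891
endloop
endfacet
facet normal 0.547 0.835 -0.066
outer loop
vertex -1.424 -2.401 1.759
vertex -0.479 -3.019 1.767
vertex -1.454 -2.459 0.782
endloop
endfacet
facet normal -0.031 -0.059 -0.998
outer loop
vertex -0.508 -3.077 0.789
vertex -1.596 -4.739 0.921
vertex -1.454 -2.459 0.782
endloop
endfacet
facet normal 0.546 0.835 -0.066
outer loop
vertex -1.454 -2.459 0.782
vertex -0.479 -3.019 1.767
vertex -0.508 -3.077 0.789
endloop
endfacet
facet normal 0.837 -0.547 0.007
outer loop
vertex -0.508 -3.077 0.789
vertex -1.566 -4.681 1.898
vertex -1.596 -4.739 0.921
endloop
endfacet
facet normal 0.837 -0.547 0.008
outer loop
vertex -0.479 -3.019 1.767
vertex -1.566 -4.681 1.898
vertex -0.508 -3.077 0.789
endloop
endfacet

endsolid


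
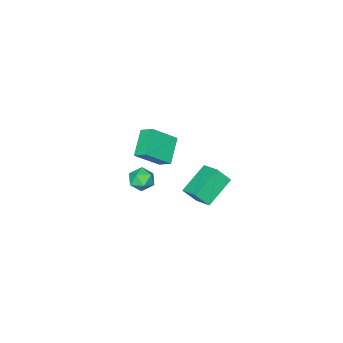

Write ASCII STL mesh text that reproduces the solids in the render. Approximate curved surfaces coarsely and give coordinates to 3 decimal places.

solid 
facet normal -0.469 0.446 -0.762
outer loop
vertex 1.129 1.737 -1.163
vertex 1.328 2.747 -0.695
vertex 2.566 1.837 -1.989
endloop
endfacet
facet normal -0.176 -0.893 -0.414
outer loop
vertex 3.012 1.413 -1.265
vertex 1.129 1.737 -1.163
vertex 2.566 1.837 -1.989
endloop
endfacet
facet normal -0.469 0.446 -0.762
outer loop
vertex 2.566 1.837 -1.989
vertex 1.328 2.747 -0.695
vertex 2.765 2.846 -1.521
endloop
endfacet
facet normal 0.865 0.060 -0.498
outer loop
vertex 2.765 2.846 -1.521
vertex 3.012 1.413 -1.265
vertex 2.566 1.837 -1.989
endloop
endfacet
facet normal -0.865 -0.060 0.498
outer loop
vertex 1.129 1.737 -1.163
vertex 1.774 2.323 0.029
vertex 1.328 2.747 -0.695
endloop
endfacet
facet normal -0.176 -0.893 -0.413
outer loop
vertex 1.575 1.314 -0.439
vertex 1.129 1.737 -1.163
vertex 3.012 1.413 -1.265
endloop
endfacet
facet normal -0.865 -0.060 0.498
outer loop
vertex 1.575 1.314 -0.439
vertex 1.774 2.323 0.029
vertex 1.129 1.737 -1.163
endloop
endfacet
facet normal 0.177 0.893 0.414
outer loop
vertex 1.328 2.747 -0.695
vertex 1.774 2.323 0.029
vertex 2.765 2.846 -1.521
endloop
endfacet
facet normal 0.865 0.060 -0.498
outer loop
vertex 3.211 2.423 -0.797
vertex 3.012 1.413 -1.265
vertex 2.765 2.846 -1.521
endloop
endfacet
facet normal 0.176 0.893 0.414
outer loop
vertex 2.765 2.846 -1.521
vertex 1.774 2.323 0.029
vertex 3.211 2.423 -0.797
endloop
endfacet
facet normal 0.469 -0.446 0.762
outer loop
vertex 3.211 2.423 -0.797
vertex 1.575 1.314 -0.439
vertex 3.012 1.413 -1.265
endloop
endfacet
facet normal 0.469 -0.446 0.762
outer loop
vertex 1.774 2.323 0.029
vertex 1.575 1.314 -0.439
vertex 3.211 2.423 -0.797
endloop
endfacet
facet normal -0.711 0.153 0.687
outer loop
vertex 2.388 -1.135 -2.099
vertex 2.765 -1.466 -1.635
vertex 2.835 -0.791 -1.713
endloop
endfacet
facet normal -0.702 0.682 0.205
outer loop
vertex 2.388 -1.135 -2.099
vertex 2.835 -0.791 -1.713
vertex 2.778 -0.649 -2.379
endloop
endfacet
facet normal -0.807 0.394 -0.439
outer loop
vertex 2.388 -1.135 -2.099
vertex 2.778 -0.649 -2.379
vertex 2.673 -1.236 -2.713
endloop
endfacet
facet normal -0.881 -0.311 -0.358
outer loop
vertex 2.388 -1.135 -2.099
vertex 2.673 -1.236 -2.713
vertex 2.664 -1.741 -2.252
endloop
endfacet
facet normal -0.821 -0.459 0.339
outer loop
vertex 2.388 -1.135 -2.099
vertex 2.664 -1.741 -2.252
vertex 2.765 -1.466 -1.635
endloop
endfacet
facet normal -0.053 0.976 0.213
outer loop
vertex 2.778 -0.649 -2.379
vertex 2.835 -0.791 -1.713
vertex 3.396 -0.679 -2.088
endloop
endfacet
facet normal -0.068 0.121 0.990
outer loop
vertex 2.835 -0.791 -1.713
vertex 2.765 -1.466 -1.635
vertex 3.387 -1.184 -1.627
endloop
endfacet
facet normal -0.244 -0.870 0.428
outer loop
vertex 2.765 -1.466 -1.635
vertex 2.664 -1.741 -2.252
vertex 3.282 -1.771 -1.961
endloop
endfacet
facet normal -0.340 -0.631 -0.697
outer loop
vertex 2.664 -1.741 -2.252
vertex 2.673 -1.236 -2.713
vertex 3.225 -1.629 -2.627
endloop
endfacet
facet normal -0.221 0.512 -0.830
outer loop
vertex 2.673 -1.236 -2.713
vertex 2.778 -0.649 -2.379
vertex 3.295 -0.954 -2.705
endloop
endfacet
facet normal 0.881 0.311 0.358
outer loop
vertex 3.672 -1.285 -2.241
vertex 3.396 -0.679 -2.088
vertex 3.387 -1.184 -1.627
endloop
endfacet
facet normal 0.807 -0.394 0.439
outer loop
vertex 3.672 -1.285 -2.241
vertex 3.387 -1.184 -1.627
vertex 3.282 -1.771 -1.961
endloop
endfacet
facet normal 0.702 -0.682 -0.205
outer loop
vertex 3.672 -1.285 -2.241
vertex 3.282 -1.771 -1.961
vertex 3.225 -1.629 -2.627
endloop
endfacet
facet normal 0.711 -0.153 -0.687
outer loop
vertex 3.672 -1.285 -2.241
vertex 3.225 -1.629 -2.627
vertex 3.295 -0.954 -2.705
endloop
endfacet
facet normal 0.821 0.459 -0.339
outer loop
vertex 3.672 -1.285 -2.241
vertex 3.295 -0.954 -2.705
vertex 3.396 -0.679 -2.088
endloop
endfacet
facet normal 0.340 0.631 0.697
outer loop
vertex 3.387 -1.184 -1.627
vertex 3.396 -0.679 -2.088
vertex 2.835 -0.791 -1.713
endloop
endfacet
facet normal 0.221 -0.512 0.830
outer loop
vertex 3.282 -1.771 -1.961
vertex 3.387 -1.184 -1.627
vertex 2.765 -1.466 -1.635
endloop
endfacet
facet normal 0.053 -0.976 -0.213
outer loop
vertex 3.225 -1.629 -2.627
vertex 3.282 -1.771 -1.961
vertex 2.664 -1.741 -2.252
endloop
endfacet
facet normal 0.068 -0.121 -0.990
outer loop
vertex 3.295 -0.954 -2.705
vertex 3.225 -1.629 -2.627
vertex 2.673 -1.236 -2.713
endloop
endfacet
facet normal 0.244 0.870 -0.428
outer loop
vertex 3.396 -0.679 -2.088
vertex 3.295 -0.954 -2.705
vertex 2.778 -0.649 -2.379
endloop
endfacet
facet normal -0.696 0.326 -0.640
outer loop
vertex -1.53 -3.605 -3.462
vertex -0.437 -2.915 -4.299
vertex -1.437 -4.312 -3.924
endloop
endfacet
facet normal -0.710 -0.448 0.543
outer loop
vertex -0.303 -4.845 -2.881
vertex -1.53 -3.605 -3.462
vertex -1.437 -4.312 -3.924
endloop
endfacet
facet normal -0.696 0.326 -0.640
outer loop
vertex -1.437 -4.312 -3.924
vertex -0.437 -2.915 -4.299
vertex -0.344 -3.622 -4.761
endloop
endfacet
facet normal 0.109 -0.832 -0.544
outer loop
vertex -0.344 -3.622 -4.761
vertex -0.303 -4.845 -2.881
vertex -1.437 -4.312 -3.924
endloop
endfacet
facet normal -0.109 0.832 0.544
outer loop
vertex -1.53 -3.605 -3.462
vertex 0.697 -3.448 -3.256
vertex -0.437 -2.915 -4.299
endloop
endfacet
facet normal -0.710 -0.448 0.543
outer loop
vertex -0.396 -4.138 -2.419
vertex -1.53 -3.605 -3.462
vertex -0.303 -4.845 -2.881
endloop
endfacet
facet normal -0.109 0.832 0.544
outer loop
vertex -0.396 -4.138 -2.419
vertex 0.697 -3.448 -3.256
vertex -1.53 -3.605 -3.462
endloop
endfacet
facet normal 0.710 0.448 -0.543
outer loop
vertex -0.437 -2.915 -4.299
vertex 0.697 -3.448 -3.256
vertex -0.344 -3.622 -4.761
endloop
endfacet
facet normal 0.109 -0.832 -0.544
outer loop
vertex 0.79 -4.155 -3.718
vertex -0.303 -4.845 -2.881
vertex -0.344 -3.622 -4.761
endloop
endfacet
facet normal 0.710 0.448 -0.543
outer loop
vertex -0.344 -3.622 -4.761
vertex 0.697 -3.448 -3.256
vertex 0.79 -4.155 -3.718
endloop
endfacet
facet normal 0.696 -0.326 0.640
outer loop
vertex 0.79 -4.155 -3.718
vertex -0.396 -4.138 -2.419
vertex -0.303 -4.845 -2.881
endloop
endfacet
facet normal 0.696 -0.326 0.640
outer loop
vertex 0.697 -3.448 -3.256
vertex -0.396 -4.138 -2.419
vertex 0.79 -4.155 -3.718
endloop
endfacet

endsolid


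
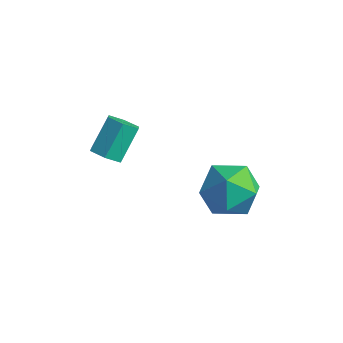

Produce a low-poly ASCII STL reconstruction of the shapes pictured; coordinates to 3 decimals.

solid 
facet normal -0.939 0.330 0.093
outer loop
vertex 3.048 -0.85 2.233
vertex 2.655 -1.873 1.897
vertex 2.837 -1.667 3.009
endloop
endfacet
facet normal -0.507 0.659 0.556
outer loop
vertex 3.048 -0.85 2.233
vertex 2.837 -1.667 3.009
vertex 3.778 -1.02 3.1
endloop
endfacet
facet normal 0.010 0.983 0.184
outer loop
vertex 3.048 -0.85 2.233
vertex 3.778 -1.02 3.1
vertex 4.178 -0.826 2.044
endloop
endfacet
facet normal -0.103 0.855 -0.509
outer loop
vertex 3.048 -0.85 2.233
vertex 4.178 -0.826 2.044
vertex 3.484 -1.353 1.3
endloop
endfacet
facet normal -0.690 0.451 -0.566
outer loop
vertex 3.048 -0.85 2.233
vertex 3.484 -1.353 1.3
vertex 2.655 -1.873 1.897
endloop
endfacet
facet normal -0.204 0.161 0.966
outer loop
vertex 3.778 -1.02 3.1
vertex 2.837 -1.667 3.009
vertex 3.836 -2.147 3.3
endloop
endfacet
facet normal -0.903 -0.371 0.217
outer loop
vertex 2.837 -1.667 3.009
vertex 2.655 -1.873 1.897
vertex 3.142 -2.674 2.556
endloop
endfacet
facet normal -0.500 -0.176 -0.848
outer loop
vertex 2.655 -1.873 1.897
vertex 3.484 -1.353 1.3
vertex 3.542 -2.48 1.5
endloop
endfacet
facet normal 0.449 0.476 -0.756
outer loop
vertex 3.484 -1.353 1.3
vertex 4.178 -0.826 2.044
vertex 4.483 -1.833 1.591
endloop
endfacet
facet normal 0.632 0.684 0.365
outer loop
vertex 4.178 -0.826 2.044
vertex 3.778 -1.02 3.1
vertex 4.665 -1.627 2.703
endloop
endfacet
facet normal 0.103 -0.855 0.509
outer loop
vertex 4.272 -2.65 2.367
vertex 3.836 -2.147 3.3
vertex 3.142 -2.674 2.556
endloop
endfacet
facet normal -0.010 -0.983 -0.184
outer loop
vertex 4.272 -2.65 2.367
vertex 3.142 -2.674 2.556
vertex 3.542 -2.48 1.5
endloop
endfacet
facet normal 0.507 -0.659 -0.556
outer loop
vertex 4.272 -2.65 2.367
vertex 3.542 -2.48 1.5
vertex 4.483 -1.833 1.591
endloop
endfacet
facet normal 0.939 -0.330 -0.093
outer loop
vertex 4.272 -2.65 2.367
vertex 4.483 -1.833 1.591
vertex 4.665 -1.627 2.703
endloop
endfacet
facet normal 0.690 -0.451 0.566
outer loop
vertex 4.272 -2.65 2.367
vertex 4.665 -1.627 2.703
vertex 3.836 -2.147 3.3
endloop
endfacet
facet normal -0.449 -0.476 0.756
outer loop
vertex 3.142 -2.674 2.556
vertex 3.836 -2.147 3.3
vertex 2.837 -1.667 3.009
endloop
endfacet
facet normal -0.632 -0.684 -0.365
outer loop
vertex 3.542 -2.48 1.5
vertex 3.142 -2.674 2.556
vertex 2.655 -1.873 1.897
endloop
endfacet
facet normal 0.204 -0.161 -0.966
outer loop
vertex 4.483 -1.833 1.591
vertex 3.542 -2.48 1.5
vertex 3.484 -1.353 1.3
endloop
endfacet
facet normal 0.903 0.371 -0.217
outer loop
vertex 4.665 -1.627 2.703
vertex 4.483 -1.833 1.591
vertex 4.178 -0.826 2.044
endloop
endfacet
facet normal 0.500 0.176 0.848
outer loop
vertex 3.836 -2.147 3.3
vertex 4.665 -1.627 2.703
vertex 3.778 -1.02 3.1
endloop
endfacet
facet normal 0.061 -0.710 -0.702
outer loop
vertex 0.232 -3.165 2.723
vertex -0.087 -3.56 3.095
vertex -0.396 -3.188 2.692
endloop
endfacet
facet normal 0.009 0.704 -0.711
outer loop
vertex 0.232 -3.165 2.723
vertex -0.396 -3.188 2.692
vertex 0.146 -2.164 3.713
endloop
endfacet
facet normal 0.009 0.704 -0.711
outer loop
vertex 0.146 -2.164 3.713
vertex -0.396 -3.188 2.692
vertex -0.483 -2.188 3.681
endloop
endfacet
facet normal -0.063 0.710 0.702
outer loop
vertex 0.146 -2.164 3.713
vertex -0.483 -2.188 3.681
vertex -0.173 -2.56 4.085
endloop
endfacet
facet normal 0.062 -0.709 -0.702
outer loop
vertex -0.396 -3.188 2.692
vertex -0.087 -3.56 3.095
vertex -0.715 -3.584 3.064
endloop
endfacet
facet normal -0.860 0.319 -0.398
outer loop
vertex -0.396 -3.188 2.692
vertex -0.715 -3.584 3.064
vertex -0.483 -2.188 3.681
endloop
endfacet
facet normal -0.860 0.319 -0.398
outer loop
vertex -0.483 -2.188 3.681
vertex -0.715 -3.584 3.064
vertex -0.802 -2.583 4.054
endloop
endfacet
facet normal -0.061 0.711 0.701
outer loop
vertex -0.483 -2.188 3.681
vertex -0.802 -2.583 4.054
vertex -0.173 -2.56 4.085
endloop
endfacet
facet normal 0.062 -0.709 -0.702
outer loop
vertex -0.715 -3.584 3.064
vertex -0.087 -3.56 3.095
vertex -0.406 -3.956 3.467
endloop
endfacet
facet normal -0.869 -0.384 0.312
outer loop
vertex -0.715 -3.584 3.064
vertex -0.406 -3.956 3.467
vertex -0.802 -2.583 4.054
endloop
endfacet
facet normal -0.868 -0.384 0.313
outer loop
vertex -0.802 -2.583 4.054
vertex -0.406 -3.956 3.467
vertex -0.492 -2.955 4.457
endloop
endfacet
facet normal -0.061 0.710 0.702
outer loop
vertex -0.802 -2.583 4.054
vertex -0.492 -2.955 4.457
vertex -0.173 -2.56 4.085
endloop
endfacet
facet normal 0.063 -0.710 -0.702
outer loop
vertex -0.406 -3.956 3.467
vertex -0.087 -3.56 3.095
vertex 0.223 -3.932 3.499
endloop
endfacet
facet normal -0.009 -0.704 0.711
outer loop
vertex -0.406 -3.956 3.467
vertex 0.223 -3.932 3.499
vertex -0.492 -2.955 4.457
endloop
endfacet
facet normal -0.009 -0.704 0.711
outer loop
vertex -0.492 -2.955 4.457
vertex 0.223 -3.932 3.499
vertex 0.136 -2.932 4.488
endloop
endfacet
facet normal -0.061 0.710 0.702
outer loop
vertex -0.492 -2.955 4.457
vertex 0.136 -2.932 4.488
vertex -0.173 -2.56 4.085
endloop
endfacet
facet normal 0.061 -0.711 -0.701
outer loop
vertex 0.223 -3.932 3.499
vertex -0.087 -3.56 3.095
vertex 0.542 -3.537 3.126
endloop
endfacet
facet normal 0.860 -0.319 0.398
outer loop
vertex 0.223 -3.932 3.499
vertex 0.542 -3.537 3.126
vertex 0.136 -2.932 4.488
endloop
endfacet
facet normal 0.860 -0.319 0.398
outer loop
vertex 0.136 -2.932 4.488
vertex 0.542 -3.537 3.126
vertex 0.455 -2.536 4.116
endloop
endfacet
facet normal -0.062 0.709 0.702
outer loop
vertex 0.136 -2.932 4.488
vertex 0.455 -2.536 4.116
vertex -0.173 -2.56 4.085
endloop
endfacet
facet normal 0.061 -0.710 -0.702
outer loop
vertex 0.542 -3.537 3.126
vertex -0.087 -3.56 3.095
vertex 0.232 -3.165 2.723
endloop
endfacet
facet normal 0.868 0.385 -0.313
outer loop
vertex 0.542 -3.537 3.126
vertex 0.232 -3.165 2.723
vertex 0.455 -2.536 4.116
endloop
endfacet
facet normal 0.869 0.384 -0.312
outer loop
vertex 0.455 -2.536 4.116
vertex 0.232 -3.165 2.723
vertex 0.146 -2.164 3.713
endloop
endfacet
facet normal -0.062 0.709 0.702
outer loop
vertex 0.455 -2.536 4.116
vertex 0.146 -2.164 3.713
vertex -0.173 -2.56 4.085
endloop
endfacet

endsolid


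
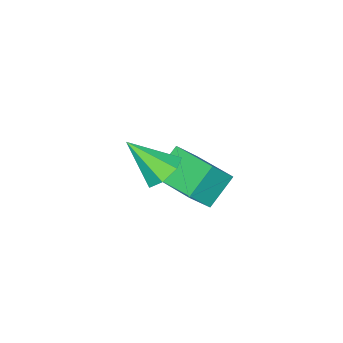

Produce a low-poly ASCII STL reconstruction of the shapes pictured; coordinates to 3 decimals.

solid 
facet normal -0.200 0.703 -0.682
outer loop
vertex 3.216 2.859 0.287
vertex 2.497 2.939 0.58
vertex 3.149 3.318 0.78
endloop
endfacet
facet normal 0.978 -0.067 0.196
outer loop
vertex 3.216 2.859 0.287
vertex 3.149 3.318 0.78
vertex 2.843 1.721 1.76
endloop
endfacet
facet normal -0.201 0.704 -0.681
outer loop
vertex 3.149 3.318 0.78
vertex 2.497 2.939 0.58
vertex 2.592 3.491 1.123
endloop
endfacet
facet normal 0.568 0.349 0.746
outer loop
vertex 3.149 3.318 0.78
vertex 2.592 3.491 1.123
vertex 2.843 1.721 1.76
endloop
endfacet
facet normal -0.198 0.704 -0.681
outer loop
vertex 2.592 3.491 1.123
vertex 2.497 2.939 0.58
vertex 1.963 3.249 1.056
endloop
endfacet
facet normal -0.216 0.303 0.928
outer loop
vertex 2.592 3.491 1.123
vertex 1.963 3.249 1.056
vertex 2.843 1.721 1.76
endloop
endfacet
facet normal -0.200 0.703 -0.682
outer loop
vertex 1.963 3.249 1.056
vertex 2.497 2.939 0.58
vertex 1.737 2.773 0.632
endloop
endfacet
facet normal -0.778 -0.169 0.605
outer loop
vertex 1.963 3.249 1.056
vertex 1.737 2.773 0.632
vertex 2.843 1.721 1.76
endloop
endfacet
facet normal -0.200 0.704 -0.682
outer loop
vertex 1.737 2.773 0.632
vertex 2.497 2.939 0.58
vertex 2.083 2.422 0.168
endloop
endfacet
facet normal -0.699 -0.715 0.019
outer loop
vertex 1.737 2.773 0.632
vertex 2.083 2.422 0.168
vertex 2.843 1.721 1.76
endloop
endfacet
facet normal -0.199 0.703 -0.682
outer loop
vertex 2.083 2.422 0.168
vertex 2.497 2.939 0.58
vertex 2.741 2.46 0.015
endloop
endfacet
facet normal -0.037 -0.921 -0.388
outer loop
vertex 2.083 2.422 0.168
vertex 2.741 2.46 0.015
vertex 2.843 1.721 1.76
endloop
endfacet
facet normal -0.200 0.703 -0.682
outer loop
vertex 2.741 2.46 0.015
vertex 2.497 2.939 0.58
vertex 3.216 2.859 0.287
endloop
endfacet
facet normal 0.709 -0.633 -0.310
outer loop
vertex 2.741 2.46 0.015
vertex 3.216 2.859 0.287
vertex 2.843 1.721 1.76
endloop
endfacet
facet normal -0.764 0.137 0.631
outer loop
vertex -0.952 1.076 -1.765
vertex -0.525 2.829 -1.629
vertex -1.811 1.371 -2.87
endloop
endfacet
facet normal -0.236 -0.969 -0.075
outer loop
vertex -0.695 1.171 -3.791
vertex -0.952 1.076 -1.765
vertex -1.811 1.371 -2.87
endloop
endfacet
facet normal -0.764 0.138 0.630
outer loop
vertex -1.811 1.371 -2.87
vertex -0.525 2.829 -1.629
vertex -1.383 3.125 -2.734
endloop
endfacet
facet normal -0.601 0.206 -0.772
outer loop
vertex -1.383 3.125 -2.734
vertex -0.695 1.171 -3.791
vertex -1.811 1.371 -2.87
endloop
endfacet
facet normal 0.601 -0.206 0.773
outer loop
vertex -0.952 1.076 -1.765
vertex 0.591 2.629 -2.55
vertex -0.525 2.829 -1.629
endloop
endfacet
facet normal -0.237 -0.969 -0.075
outer loop
vertex 0.163 0.875 -2.686
vertex -0.952 1.076 -1.765
vertex -0.695 1.171 -3.791
endloop
endfacet
facet normal 0.601 -0.206 0.772
outer loop
vertex 0.163 0.875 -2.686
vertex 0.591 2.629 -2.55
vertex -0.952 1.076 -1.765
endloop
endfacet
facet normal 0.236 0.969 0.076
outer loop
vertex -0.525 2.829 -1.629
vertex 0.591 2.629 -2.55
vertex -1.383 3.125 -2.734
endloop
endfacet
facet normal -0.601 0.206 -0.772
outer loop
vertex -0.268 2.924 -3.655
vertex -0.695 1.171 -3.791
vertex -1.383 3.125 -2.734
endloop
endfacet
facet normal 0.236 0.969 0.075
outer loop
vertex -1.383 3.125 -2.734
vertex 0.591 2.629 -2.55
vertex -0.268 2.924 -3.655
endloop
endfacet
facet normal 0.764 -0.137 -0.630
outer loop
vertex -0.268 2.924 -3.655
vertex 0.163 0.875 -2.686
vertex -0.695 1.171 -3.791
endloop
endfacet
facet normal 0.764 -0.138 -0.631
outer loop
vertex 0.591 2.629 -2.55
vertex 0.163 0.875 -2.686
vertex -0.268 2.924 -3.655
endloop
endfacet

endsolid


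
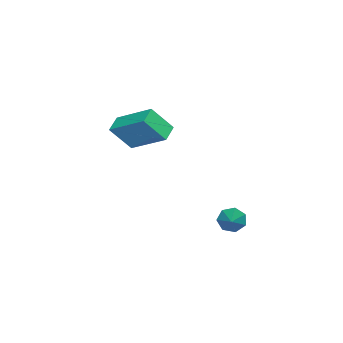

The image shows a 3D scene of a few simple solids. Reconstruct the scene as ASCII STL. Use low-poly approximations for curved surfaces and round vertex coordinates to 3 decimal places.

solid 
facet normal -0.787 -0.347 -0.510
outer loop
vertex 2.028 1.619 -4.138
vertex 1.659 1.844 -3.722
vertex 1.866 2.107 -4.22
endloop
endfacet
facet normal 0.795 0.166 -0.584
outer loop
vertex 2.028 1.619 -4.138
vertex 1.866 2.107 -4.22
vertex 2.681 2.296 -3.058
endloop
endfacet
facet normal -0.787 -0.347 -0.510
outer loop
vertex 1.866 2.107 -4.22
vertex 1.659 1.844 -3.722
vertex 1.548 2.397 -3.927
endloop
endfacet
facet normal 0.384 0.830 -0.404
outer loop
vertex 1.866 2.107 -4.22
vertex 1.548 2.397 -3.927
vertex 2.681 2.296 -3.058
endloop
endfacet
facet normal -0.786 -0.347 -0.512
outer loop
vertex 1.548 2.397 -3.927
vertex 1.659 1.844 -3.722
vertex 1.313 2.27 -3.48
endloop
endfacet
facet normal -0.089 0.969 0.229
outer loop
vertex 1.548 2.397 -3.927
vertex 1.313 2.27 -3.48
vertex 2.681 2.296 -3.058
endloop
endfacet
facet normal -0.786 -0.348 -0.511
outer loop
vertex 1.313 2.27 -3.48
vertex 1.659 1.844 -3.722
vertex 1.339 1.823 -3.215
endloop
endfacet
facet normal -0.267 0.480 0.836
outer loop
vertex 1.313 2.27 -3.48
vertex 1.339 1.823 -3.215
vertex 2.681 2.296 -3.058
endloop
endfacet
facet normal -0.786 -0.348 -0.511
outer loop
vertex 1.339 1.823 -3.215
vertex 1.659 1.844 -3.722
vertex 1.606 1.391 -3.332
endloop
endfacet
facet normal -0.017 -0.271 0.962
outer loop
vertex 1.339 1.823 -3.215
vertex 1.606 1.391 -3.332
vertex 2.681 2.296 -3.058
endloop
endfacet
facet normal -0.786 -0.348 -0.511
outer loop
vertex 1.606 1.391 -3.332
vertex 1.659 1.844 -3.722
vertex 1.913 1.301 -3.743
endloop
endfacet
facet normal 0.474 -0.717 0.511
outer loop
vertex 1.606 1.391 -3.332
vertex 1.913 1.301 -3.743
vertex 2.681 2.296 -3.058
endloop
endfacet
facet normal -0.787 -0.348 -0.510
outer loop
vertex 1.913 1.301 -3.743
vertex 1.659 1.844 -3.722
vertex 2.028 1.619 -4.138
endloop
endfacet
facet normal 0.834 -0.522 -0.177
outer loop
vertex 1.913 1.301 -3.743
vertex 2.028 1.619 -4.138
vertex 2.681 2.296 -3.058
endloop
endfacet
facet normal -0.944 -0.087 0.317
outer loop
vertex -0.201 -4.24 -0.57
vertex 0.011 -2.544 0.525
vertex -0.644 -3.47 -1.678
endloop
endfacet
facet normal -0.104 -0.836 -0.539
outer loop
vertex 0.149 -3.396 -1.945
vertex -0.201 -4.24 -0.57
vertex -0.644 -3.47 -1.678
endloop
endfacet
facet normal -0.944 -0.087 0.318
outer loop
vertex -0.644 -3.47 -1.678
vertex 0.011 -2.544 0.525
vertex -0.433 -1.773 -0.583
endloop
endfacet
facet normal -0.313 0.542 -0.780
outer loop
vertex -0.433 -1.773 -0.583
vertex 0.149 -3.396 -1.945
vertex -0.644 -3.47 -1.678
endloop
endfacet
facet normal 0.313 -0.542 0.780
outer loop
vertex -0.201 -4.24 -0.57
vertex 0.804 -2.47 0.258
vertex 0.011 -2.544 0.525
endloop
endfacet
facet normal -0.105 -0.835 -0.539
outer loop
vertex 0.593 -4.167 -0.837
vertex -0.201 -4.24 -0.57
vertex 0.149 -3.396 -1.945
endloop
endfacet
facet normal 0.312 -0.542 0.780
outer loop
vertex 0.593 -4.167 -0.837
vertex 0.804 -2.47 0.258
vertex -0.201 -4.24 -0.57
endloop
endfacet
facet normal 0.104 0.835 0.540
outer loop
vertex 0.011 -2.544 0.525
vertex 0.804 -2.47 0.258
vertex -0.433 -1.773 -0.583
endloop
endfacet
facet normal -0.312 0.543 -0.780
outer loop
vertex 0.361 -1.7 -0.85
vertex 0.149 -3.396 -1.945
vertex -0.433 -1.773 -0.583
endloop
endfacet
facet normal 0.104 0.836 0.539
outer loop
vertex -0.433 -1.773 -0.583
vertex 0.804 -2.47 0.258
vertex 0.361 -1.7 -0.85
endloop
endfacet
facet normal 0.944 0.087 -0.318
outer loop
vertex 0.361 -1.7 -0.85
vertex 0.593 -4.167 -0.837
vertex 0.149 -3.396 -1.945
endloop
endfacet
facet normal 0.944 0.087 -0.317
outer loop
vertex 0.804 -2.47 0.258
vertex 0.593 -4.167 -0.837
vertex 0.361 -1.7 -0.85
endloop
endfacet

endsolid


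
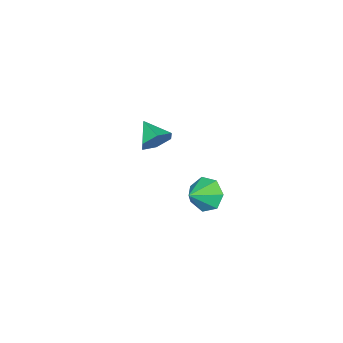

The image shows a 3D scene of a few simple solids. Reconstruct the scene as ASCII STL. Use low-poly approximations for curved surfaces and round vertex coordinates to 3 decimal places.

solid 
facet normal -0.877 0.105 -0.470
outer loop
vertex 2.928 3.577 2.69
vertex 2.534 3.458 3.399
vertex 2.794 4.163 3.071
endloop
endfacet
facet normal 0.855 0.406 -0.324
outer loop
vertex 2.928 3.577 2.69
vertex 2.794 4.163 3.071
vertex 3.506 3.342 3.921
endloop
endfacet
facet normal -0.877 0.105 -0.470
outer loop
vertex 2.794 4.163 3.071
vertex 2.534 3.458 3.399
vertex 2.464 4.218 3.699
endloop
endfacet
facet normal 0.593 0.767 0.244
outer loop
vertex 2.794 4.163 3.071
vertex 2.464 4.218 3.699
vertex 3.506 3.342 3.921
endloop
endfacet
facet normal -0.876 0.105 -0.471
outer loop
vertex 2.464 4.218 3.699
vertex 2.534 3.458 3.399
vertex 2.186 3.701 4.101
endloop
endfacet
facet normal 0.250 0.507 0.825
outer loop
vertex 2.464 4.218 3.699
vertex 2.186 3.701 4.101
vertex 3.506 3.342 3.921
endloop
endfacet
facet normal -0.876 0.105 -0.471
outer loop
vertex 2.186 3.701 4.101
vertex 2.534 3.458 3.399
vertex 2.17 3.001 3.974
endloop
endfacet
facet normal 0.085 -0.180 0.980
outer loop
vertex 2.186 3.701 4.101
vertex 2.17 3.001 3.974
vertex 3.506 3.342 3.921
endloop
endfacet
facet normal -0.876 0.105 -0.471
outer loop
vertex 2.17 3.001 3.974
vertex 2.534 3.458 3.399
vertex 2.428 2.645 3.415
endloop
endfacet
facet normal 0.221 -0.773 0.594
outer loop
vertex 2.17 3.001 3.974
vertex 2.428 2.645 3.415
vertex 3.506 3.342 3.921
endloop
endfacet
facet normal -0.876 0.105 -0.471
outer loop
vertex 2.428 2.645 3.415
vertex 2.534 3.458 3.399
vertex 2.766 2.902 2.843
endloop
endfacet
facet normal 0.557 -0.829 -0.044
outer loop
vertex 2.428 2.645 3.415
vertex 2.766 2.902 2.843
vertex 3.506 3.342 3.921
endloop
endfacet
facet normal -0.877 0.104 -0.470
outer loop
vertex 2.766 2.902 2.843
vertex 2.534 3.458 3.399
vertex 2.928 3.577 2.69
endloop
endfacet
facet normal 0.839 -0.304 -0.452
outer loop
vertex 2.766 2.902 2.843
vertex 2.928 3.577 2.69
vertex 3.506 3.342 3.921
endloop
endfacet
facet normal 0.347 0.814 -0.466
outer loop
vertex -0.594 -1.164 2.793
vertex -0.895 -1.415 2.131
vertex -1.313 -0.969 2.599
endloop
endfacet
facet normal -0.241 0.075 0.968
outer loop
vertex -0.594 -1.164 2.793
vertex -1.313 -0.969 2.599
vertex -1.325 -2.425 2.709
endloop
endfacet
facet normal 0.346 0.814 -0.467
outer loop
vertex -1.313 -0.969 2.599
vertex -0.895 -1.415 2.131
vertex -1.614 -1.221 1.936
endloop
endfacet
facet normal -0.915 0.038 0.401
outer loop
vertex -1.313 -0.969 2.599
vertex -1.614 -1.221 1.936
vertex -1.325 -2.425 2.709
endloop
endfacet
facet normal 0.346 0.814 -0.467
outer loop
vertex -1.614 -1.221 1.936
vertex -0.895 -1.415 2.131
vertex -1.196 -1.667 1.468
endloop
endfacet
facet normal -0.838 -0.423 -0.345
outer loop
vertex -1.614 -1.221 1.936
vertex -1.196 -1.667 1.468
vertex -1.325 -2.425 2.709
endloop
endfacet
facet normal 0.347 0.813 -0.467
outer loop
vertex -1.196 -1.667 1.468
vertex -0.895 -1.415 2.131
vertex -0.477 -1.862 1.663
endloop
endfacet
facet normal -0.087 -0.846 -0.526
outer loop
vertex -1.196 -1.667 1.468
vertex -0.477 -1.862 1.663
vertex -1.325 -2.425 2.709
endloop
endfacet
facet normal 0.347 0.813 -0.467
outer loop
vertex -0.477 -1.862 1.663
vertex -0.895 -1.415 2.131
vertex -0.176 -1.61 2.325
endloop
endfacet
facet normal 0.587 -0.808 0.041
outer loop
vertex -0.477 -1.862 1.663
vertex -0.176 -1.61 2.325
vertex -1.325 -2.425 2.709
endloop
endfacet
facet normal 0.347 0.814 -0.466
outer loop
vertex -0.176 -1.61 2.325
vertex -0.895 -1.415 2.131
vertex -0.594 -1.164 2.793
endloop
endfacet
facet normal 0.510 -0.348 0.787
outer loop
vertex -0.176 -1.61 2.325
vertex -0.594 -1.164 2.793
vertex -1.325 -2.425 2.709
endloop
endfacet

endsolid
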